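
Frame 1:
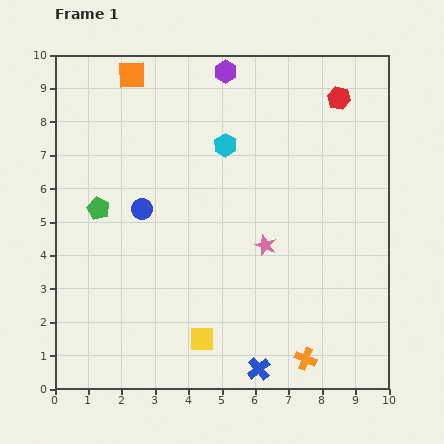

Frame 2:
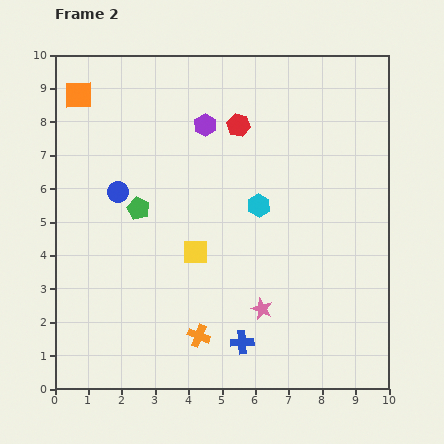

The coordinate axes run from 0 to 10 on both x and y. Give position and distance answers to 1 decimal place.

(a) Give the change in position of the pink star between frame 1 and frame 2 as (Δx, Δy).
(-0.1, -1.9)

The pink star was at (6.3, 4.3) in frame 1 and (6.2, 2.4) in frame 2.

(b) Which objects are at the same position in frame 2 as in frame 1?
none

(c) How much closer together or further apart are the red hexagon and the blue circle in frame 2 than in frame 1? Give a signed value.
-2.7

Distance in frame 1: 6.8. Distance in frame 2: 4.1.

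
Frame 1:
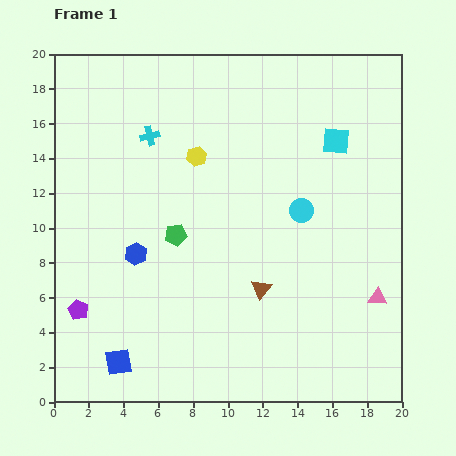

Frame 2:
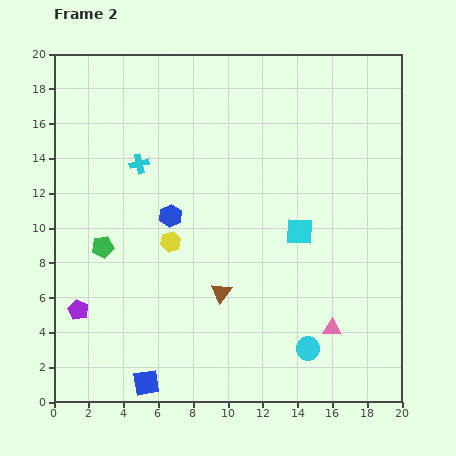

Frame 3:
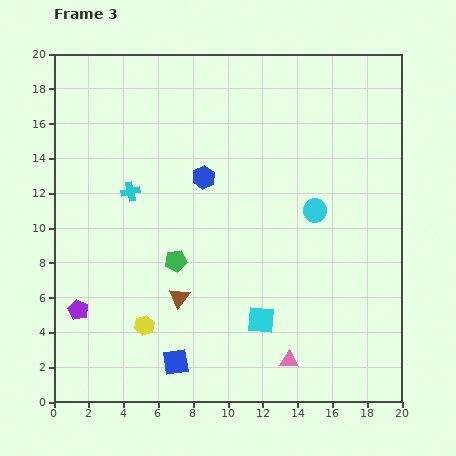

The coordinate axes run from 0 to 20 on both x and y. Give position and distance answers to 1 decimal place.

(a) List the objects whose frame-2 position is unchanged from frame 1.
the purple pentagon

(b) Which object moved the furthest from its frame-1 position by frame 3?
the cyan square

(moved 11.2; next 10.2)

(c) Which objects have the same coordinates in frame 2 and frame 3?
the purple pentagon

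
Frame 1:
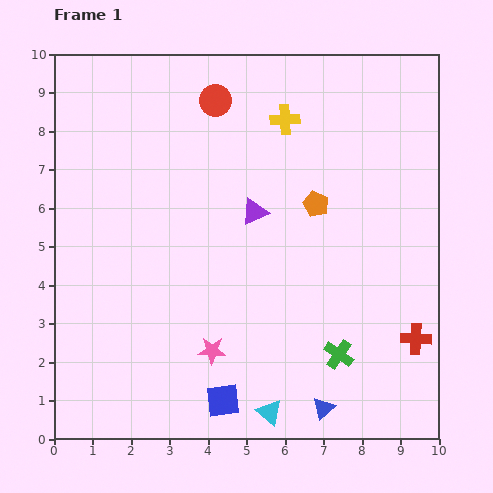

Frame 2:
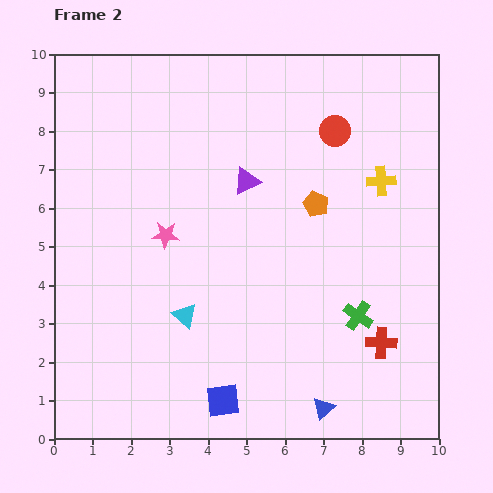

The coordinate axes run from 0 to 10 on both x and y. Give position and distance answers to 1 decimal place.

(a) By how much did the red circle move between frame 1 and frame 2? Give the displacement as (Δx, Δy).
(3.1, -0.8)

The red circle was at (4.2, 8.8) in frame 1 and (7.3, 8.0) in frame 2.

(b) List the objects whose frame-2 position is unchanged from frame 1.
the blue square, the blue triangle, the orange pentagon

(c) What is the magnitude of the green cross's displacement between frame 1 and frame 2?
1.1

The green cross moved from (7.4, 2.2) to (7.9, 3.2), a distance of √(0.5² + 1.0²) ≈ 1.1.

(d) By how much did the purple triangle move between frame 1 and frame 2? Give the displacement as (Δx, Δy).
(-0.2, 0.8)

The purple triangle was at (5.2, 5.9) in frame 1 and (5.0, 6.7) in frame 2.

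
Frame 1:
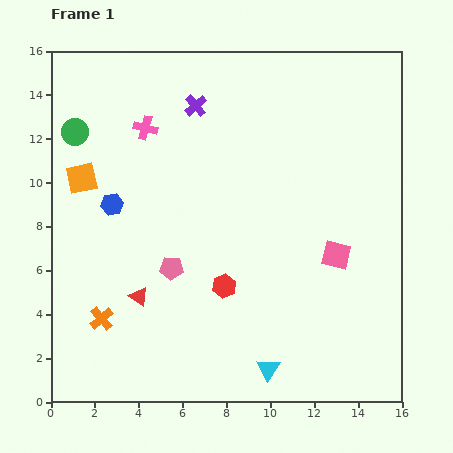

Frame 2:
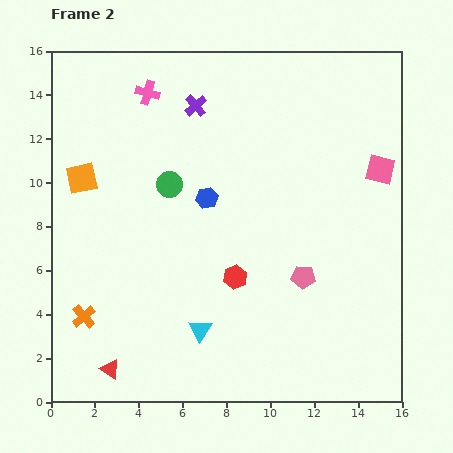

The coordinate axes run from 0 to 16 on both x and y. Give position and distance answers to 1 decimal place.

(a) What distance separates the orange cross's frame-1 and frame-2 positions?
0.8

The orange cross moved from (2.3, 3.8) to (1.5, 3.9), a distance of √(0.8² + 0.1²) ≈ 0.8.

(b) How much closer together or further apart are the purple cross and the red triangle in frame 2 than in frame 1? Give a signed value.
+3.5

Distance in frame 1: 9.1. Distance in frame 2: 12.6.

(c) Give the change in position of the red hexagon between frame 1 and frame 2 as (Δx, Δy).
(0.5, 0.4)

The red hexagon was at (7.9, 5.3) in frame 1 and (8.4, 5.7) in frame 2.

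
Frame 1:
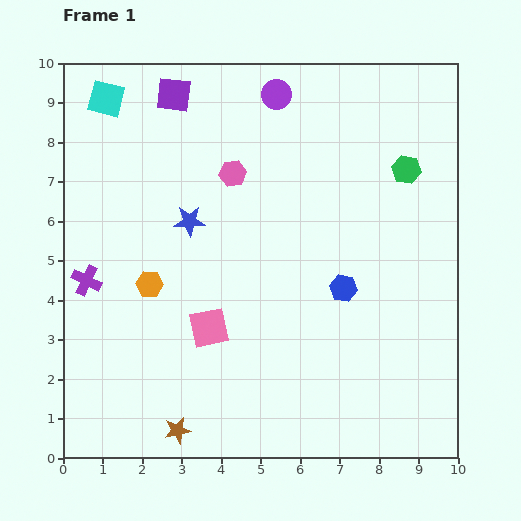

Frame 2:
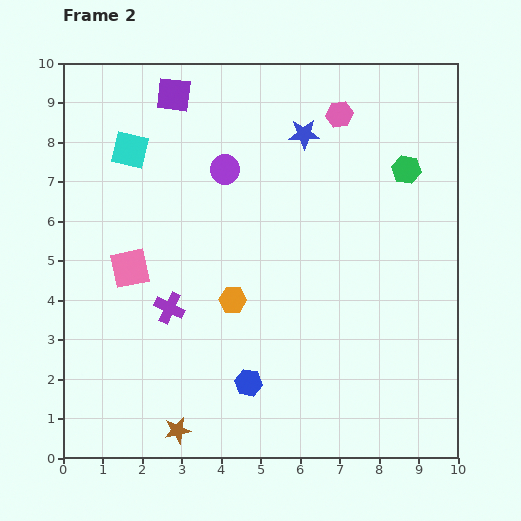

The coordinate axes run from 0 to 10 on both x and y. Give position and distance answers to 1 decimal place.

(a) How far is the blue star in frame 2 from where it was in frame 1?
3.6

The blue star moved from (3.2, 6.0) to (6.1, 8.2), a distance of √(2.9² + 2.2²) ≈ 3.6.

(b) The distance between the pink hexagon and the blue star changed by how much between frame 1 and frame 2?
-0.6

Distance in frame 1: 1.6. Distance in frame 2: 1.0.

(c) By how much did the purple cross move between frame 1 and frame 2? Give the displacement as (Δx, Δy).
(2.1, -0.7)

The purple cross was at (0.6, 4.5) in frame 1 and (2.7, 3.8) in frame 2.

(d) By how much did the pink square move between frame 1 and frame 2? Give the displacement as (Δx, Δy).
(-2.0, 1.5)

The pink square was at (3.7, 3.3) in frame 1 and (1.7, 4.8) in frame 2.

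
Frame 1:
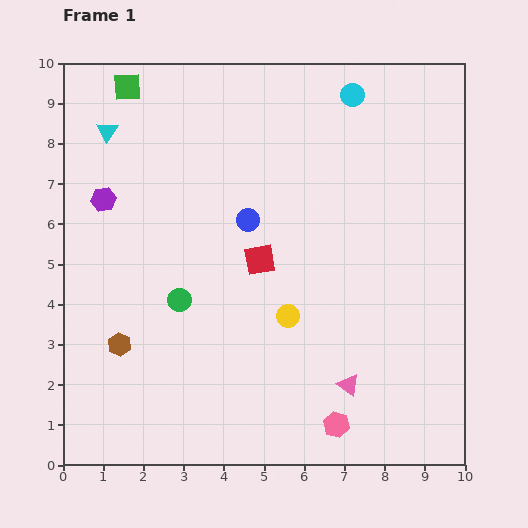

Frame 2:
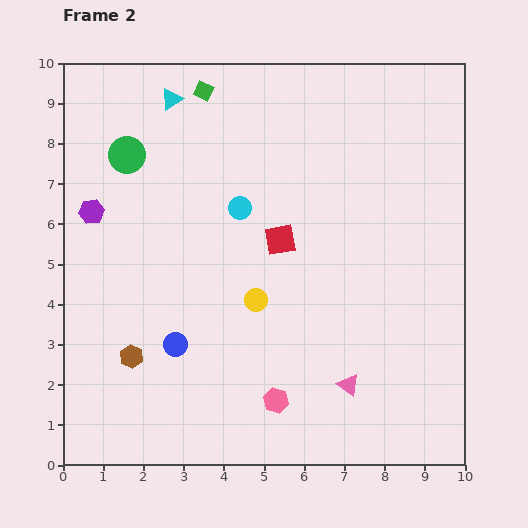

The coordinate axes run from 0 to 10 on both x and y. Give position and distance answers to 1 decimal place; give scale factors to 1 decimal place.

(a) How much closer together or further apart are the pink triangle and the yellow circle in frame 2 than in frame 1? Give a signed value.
+0.8

Distance in frame 1: 2.3. Distance in frame 2: 3.1.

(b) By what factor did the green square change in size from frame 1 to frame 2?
0.7×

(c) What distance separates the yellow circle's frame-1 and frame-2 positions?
0.9

The yellow circle moved from (5.6, 3.7) to (4.8, 4.1), a distance of √(0.8² + 0.4²) ≈ 0.9.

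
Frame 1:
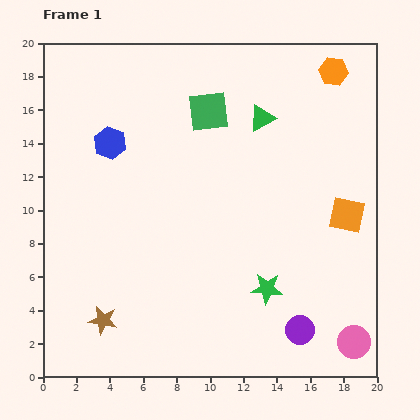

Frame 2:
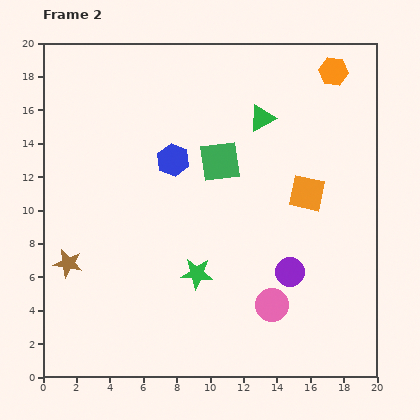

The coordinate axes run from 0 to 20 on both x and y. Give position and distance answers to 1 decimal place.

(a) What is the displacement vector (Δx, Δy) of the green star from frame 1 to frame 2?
(-4.2, 0.9)

The green star was at (13.4, 5.3) in frame 1 and (9.2, 6.2) in frame 2.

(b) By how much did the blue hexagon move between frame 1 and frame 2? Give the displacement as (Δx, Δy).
(3.8, -1.0)

The blue hexagon was at (4.0, 14.0) in frame 1 and (7.8, 13.0) in frame 2.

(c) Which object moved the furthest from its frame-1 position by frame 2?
the pink circle

(moved 5.4; next 4.3)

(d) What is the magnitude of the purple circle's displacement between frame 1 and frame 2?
3.6

The purple circle moved from (15.4, 2.8) to (14.8, 6.3), a distance of √(0.6² + 3.5²) ≈ 3.6.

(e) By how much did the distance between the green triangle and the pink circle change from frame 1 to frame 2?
-3.3

Distance in frame 1: 14.5. Distance in frame 2: 11.2.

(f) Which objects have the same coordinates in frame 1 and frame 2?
the green triangle, the orange hexagon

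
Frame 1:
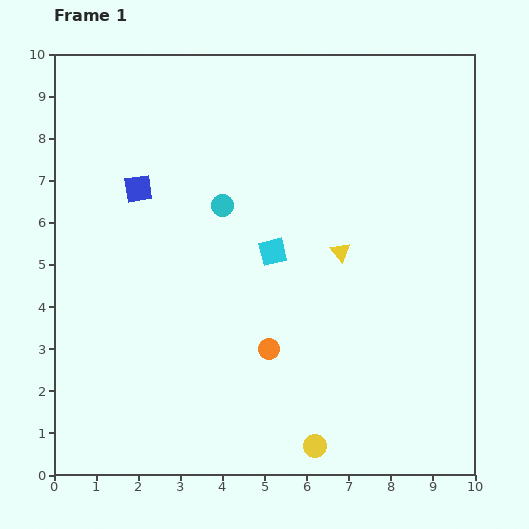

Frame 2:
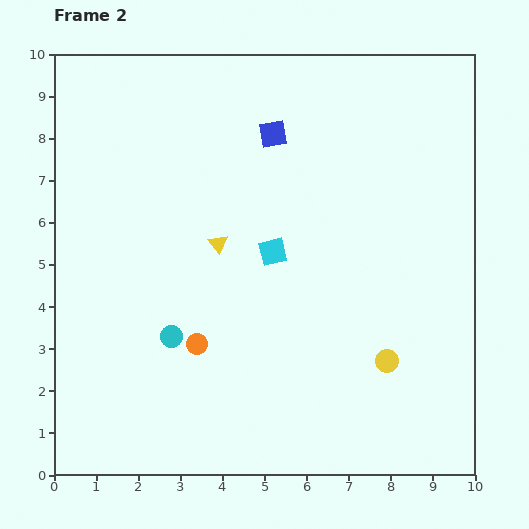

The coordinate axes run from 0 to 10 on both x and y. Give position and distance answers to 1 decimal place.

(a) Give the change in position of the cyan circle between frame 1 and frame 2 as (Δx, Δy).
(-1.2, -3.1)

The cyan circle was at (4.0, 6.4) in frame 1 and (2.8, 3.3) in frame 2.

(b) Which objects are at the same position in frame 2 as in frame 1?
the cyan square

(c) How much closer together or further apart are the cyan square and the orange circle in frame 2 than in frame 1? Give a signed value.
+0.5

Distance in frame 1: 2.3. Distance in frame 2: 2.8.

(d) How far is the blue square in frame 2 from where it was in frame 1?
3.5

The blue square moved from (2.0, 6.8) to (5.2, 8.1), a distance of √(3.2² + 1.3²) ≈ 3.5.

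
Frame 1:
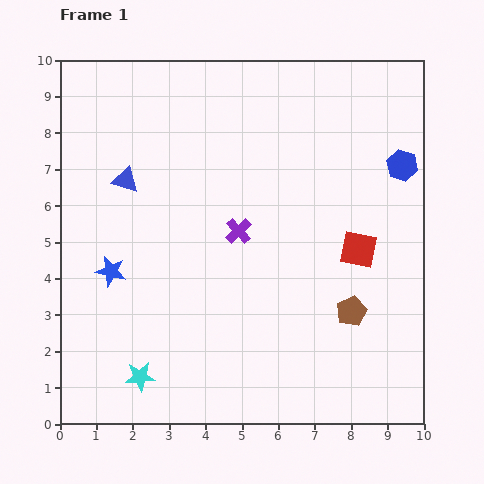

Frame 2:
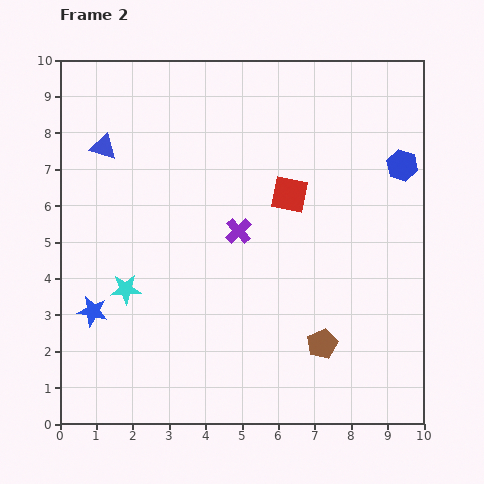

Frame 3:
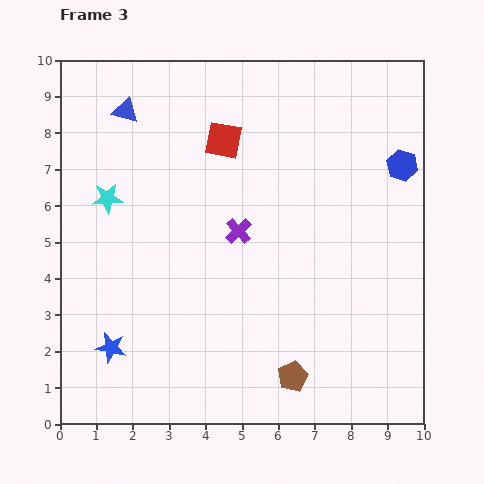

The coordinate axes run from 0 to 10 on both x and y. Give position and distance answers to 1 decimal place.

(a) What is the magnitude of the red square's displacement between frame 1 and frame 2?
2.4

The red square moved from (8.2, 4.8) to (6.3, 6.3), a distance of √(1.9² + 1.5²) ≈ 2.4.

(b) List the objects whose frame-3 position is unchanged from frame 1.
the purple cross, the blue hexagon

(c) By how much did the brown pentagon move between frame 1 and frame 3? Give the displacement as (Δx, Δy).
(-1.6, -1.8)

The brown pentagon was at (8.0, 3.1) in frame 1 and (6.4, 1.3) in frame 3.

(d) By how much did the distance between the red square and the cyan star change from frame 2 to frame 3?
-1.6

Distance in frame 2: 5.2. Distance in frame 3: 3.6.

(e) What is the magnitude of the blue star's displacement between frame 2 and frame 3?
1.1

The blue star moved from (0.9, 3.1) to (1.4, 2.1), a distance of √(0.5² + 1.0²) ≈ 1.1.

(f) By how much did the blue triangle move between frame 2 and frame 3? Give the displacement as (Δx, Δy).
(0.6, 1.0)

The blue triangle was at (1.2, 7.6) in frame 2 and (1.8, 8.6) in frame 3.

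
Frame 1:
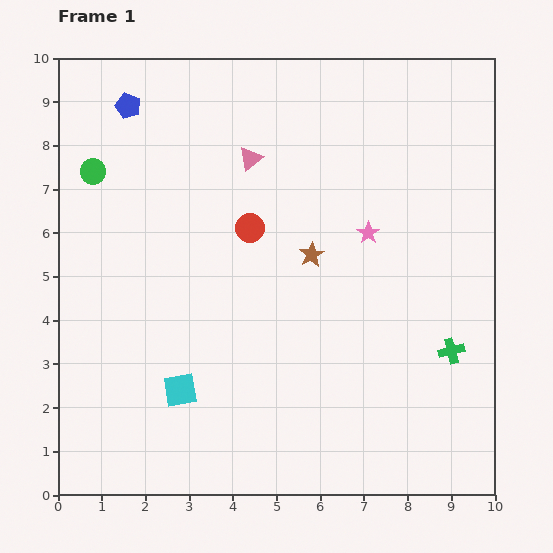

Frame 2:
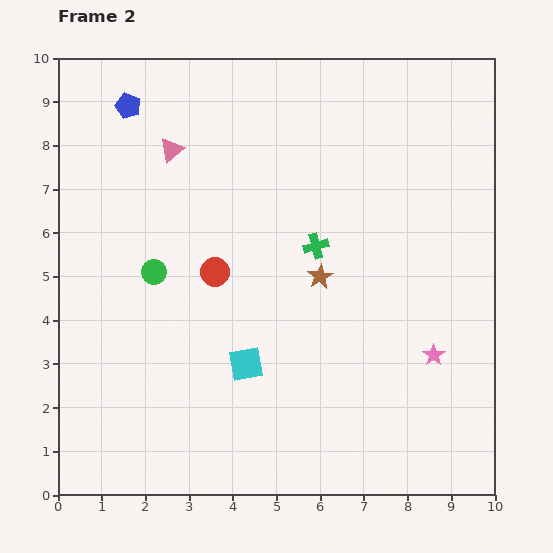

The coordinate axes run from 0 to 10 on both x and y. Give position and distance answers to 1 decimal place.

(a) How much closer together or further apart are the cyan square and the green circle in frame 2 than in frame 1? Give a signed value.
-2.4

Distance in frame 1: 5.4. Distance in frame 2: 3.0.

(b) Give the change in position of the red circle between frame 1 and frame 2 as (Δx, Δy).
(-0.8, -1.0)

The red circle was at (4.4, 6.1) in frame 1 and (3.6, 5.1) in frame 2.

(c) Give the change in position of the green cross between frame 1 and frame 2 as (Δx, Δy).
(-3.1, 2.4)

The green cross was at (9.0, 3.3) in frame 1 and (5.9, 5.7) in frame 2.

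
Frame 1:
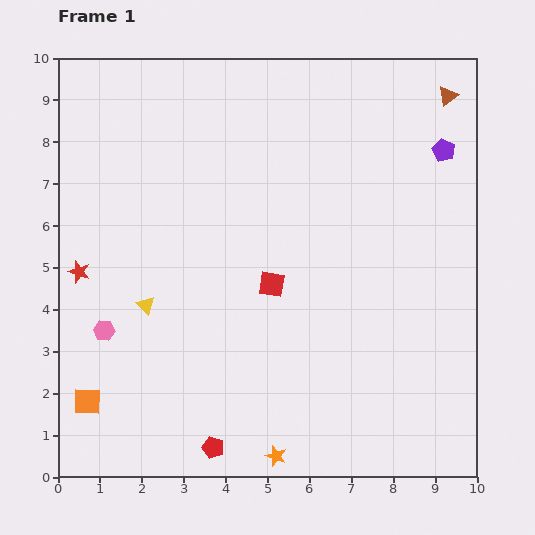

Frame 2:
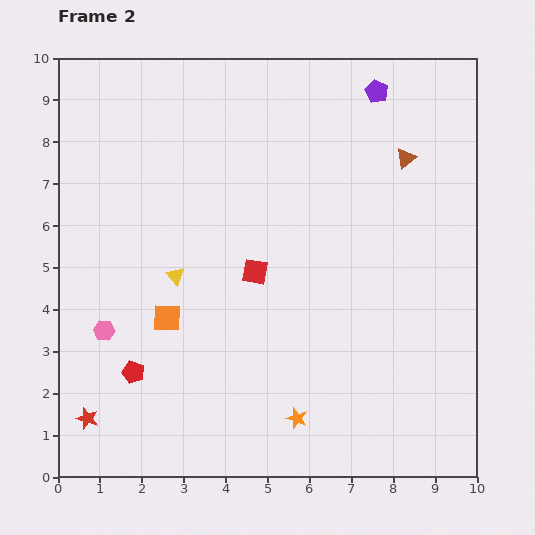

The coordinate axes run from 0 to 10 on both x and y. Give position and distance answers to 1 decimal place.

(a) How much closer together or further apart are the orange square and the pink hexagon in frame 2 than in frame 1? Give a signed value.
-0.2

Distance in frame 1: 1.7. Distance in frame 2: 1.5.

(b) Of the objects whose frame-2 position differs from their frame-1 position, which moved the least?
the red square

(moved 0.5)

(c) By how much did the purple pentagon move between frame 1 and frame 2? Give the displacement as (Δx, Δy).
(-1.6, 1.4)

The purple pentagon was at (9.2, 7.8) in frame 1 and (7.6, 9.2) in frame 2.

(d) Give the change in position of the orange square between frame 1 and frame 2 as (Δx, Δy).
(1.9, 2.0)

The orange square was at (0.7, 1.8) in frame 1 and (2.6, 3.8) in frame 2.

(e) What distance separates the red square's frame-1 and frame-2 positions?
0.5

The red square moved from (5.1, 4.6) to (4.7, 4.9), a distance of √(0.4² + 0.3²) ≈ 0.5.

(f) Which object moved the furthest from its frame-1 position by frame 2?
the red star

(moved 3.5; next 2.8)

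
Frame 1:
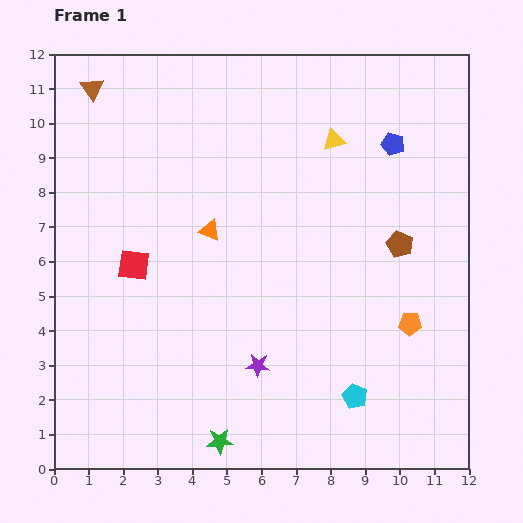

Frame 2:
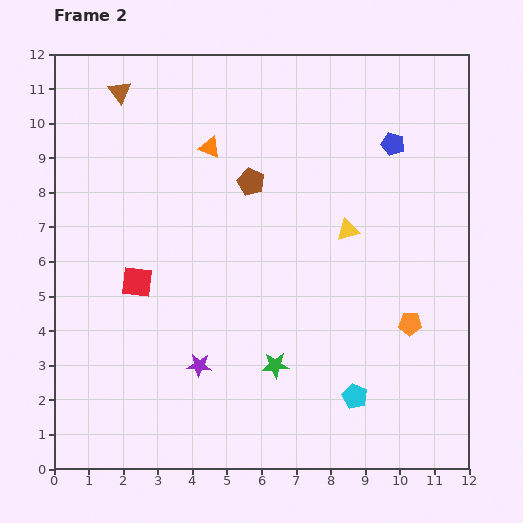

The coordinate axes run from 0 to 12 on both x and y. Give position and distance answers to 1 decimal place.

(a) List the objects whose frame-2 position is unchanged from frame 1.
the cyan pentagon, the blue pentagon, the orange pentagon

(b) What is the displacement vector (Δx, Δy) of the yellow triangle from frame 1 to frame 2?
(0.4, -2.6)

The yellow triangle was at (8.1, 9.5) in frame 1 and (8.5, 6.9) in frame 2.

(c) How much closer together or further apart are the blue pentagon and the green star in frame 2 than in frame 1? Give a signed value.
-2.7

Distance in frame 1: 9.9. Distance in frame 2: 7.2.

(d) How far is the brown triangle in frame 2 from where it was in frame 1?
0.8

The brown triangle moved from (1.1, 11.0) to (1.9, 10.9), a distance of √(0.8² + 0.1²) ≈ 0.8.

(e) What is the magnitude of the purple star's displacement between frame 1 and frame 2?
1.7

The purple star moved from (5.9, 3.0) to (4.2, 3.0), a distance of √(1.7² + 0.0²) ≈ 1.7.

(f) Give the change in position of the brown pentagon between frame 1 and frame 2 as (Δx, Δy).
(-4.3, 1.8)

The brown pentagon was at (10.0, 6.5) in frame 1 and (5.7, 8.3) in frame 2.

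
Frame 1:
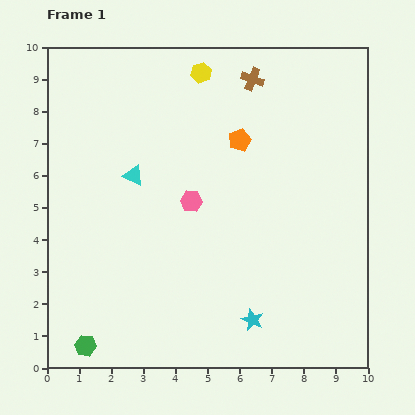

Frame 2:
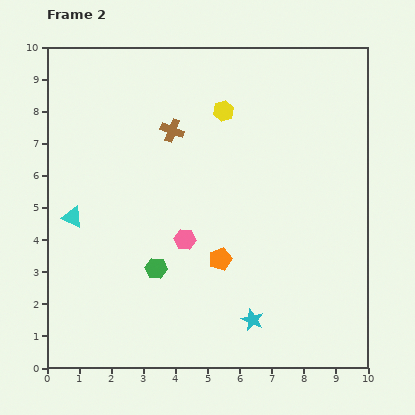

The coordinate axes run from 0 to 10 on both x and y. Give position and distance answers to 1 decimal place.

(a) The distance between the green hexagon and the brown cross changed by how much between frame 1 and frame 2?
-5.5

Distance in frame 1: 9.8. Distance in frame 2: 4.3.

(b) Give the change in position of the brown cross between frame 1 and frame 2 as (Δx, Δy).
(-2.5, -1.6)

The brown cross was at (6.4, 9.0) in frame 1 and (3.9, 7.4) in frame 2.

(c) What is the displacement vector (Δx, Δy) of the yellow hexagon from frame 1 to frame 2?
(0.7, -1.2)

The yellow hexagon was at (4.8, 9.2) in frame 1 and (5.5, 8.0) in frame 2.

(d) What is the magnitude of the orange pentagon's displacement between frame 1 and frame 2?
3.7

The orange pentagon moved from (6.0, 7.1) to (5.4, 3.4), a distance of √(0.6² + 3.7²) ≈ 3.7.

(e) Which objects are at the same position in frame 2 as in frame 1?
the cyan star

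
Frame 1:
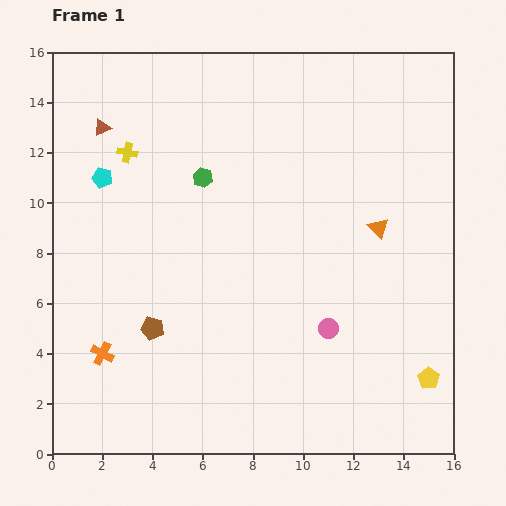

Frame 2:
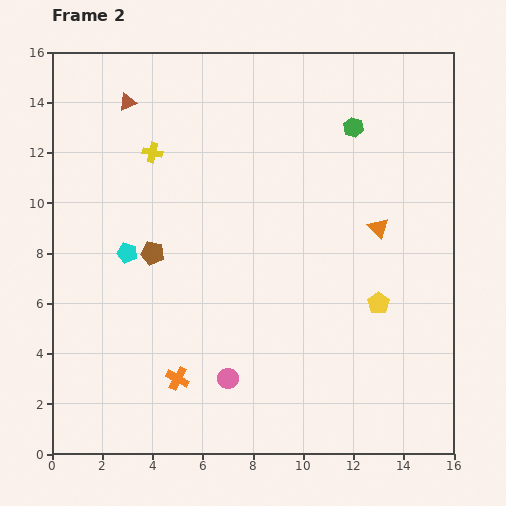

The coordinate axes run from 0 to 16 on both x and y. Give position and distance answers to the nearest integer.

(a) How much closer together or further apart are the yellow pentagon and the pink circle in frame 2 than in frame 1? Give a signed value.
+3

Distance in frame 1: 4. Distance in frame 2: 7.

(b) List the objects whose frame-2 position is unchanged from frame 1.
the orange triangle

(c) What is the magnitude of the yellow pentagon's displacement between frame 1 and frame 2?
4

The yellow pentagon moved from (15, 3) to (13, 6), a distance of √(2² + 3²) ≈ 4.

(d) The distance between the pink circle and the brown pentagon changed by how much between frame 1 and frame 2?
-1

Distance in frame 1: 7. Distance in frame 2: 6.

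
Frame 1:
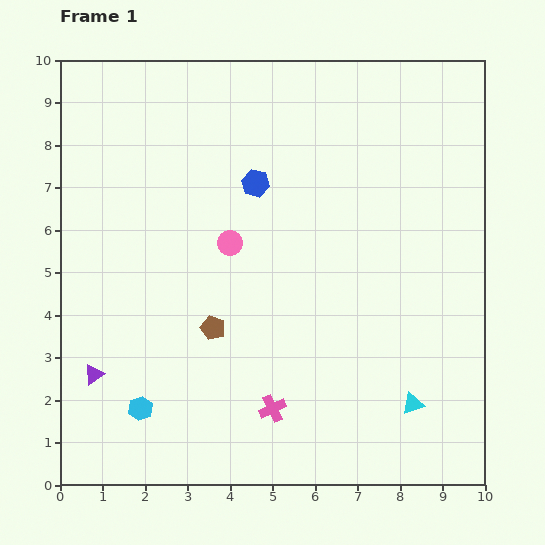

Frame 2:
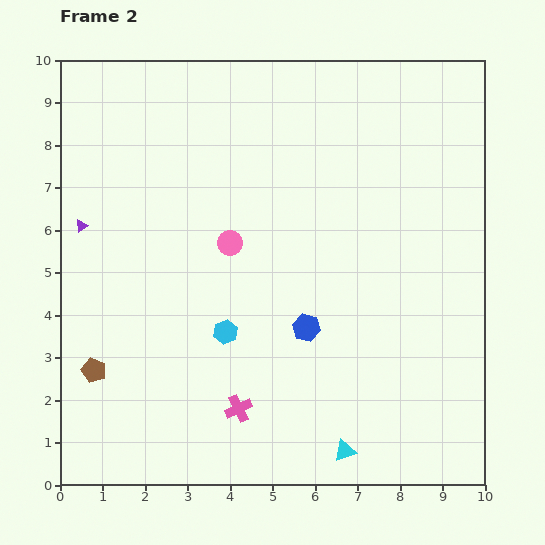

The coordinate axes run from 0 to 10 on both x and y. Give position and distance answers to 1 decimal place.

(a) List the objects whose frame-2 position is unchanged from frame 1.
the pink circle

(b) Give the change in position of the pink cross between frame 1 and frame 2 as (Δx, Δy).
(-0.8, 0.0)

The pink cross was at (5.0, 1.8) in frame 1 and (4.2, 1.8) in frame 2.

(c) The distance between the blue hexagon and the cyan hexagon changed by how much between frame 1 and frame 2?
-4.0

Distance in frame 1: 5.9. Distance in frame 2: 1.9.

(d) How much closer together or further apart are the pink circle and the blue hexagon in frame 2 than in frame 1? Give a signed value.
+1.2

Distance in frame 1: 1.5. Distance in frame 2: 2.7.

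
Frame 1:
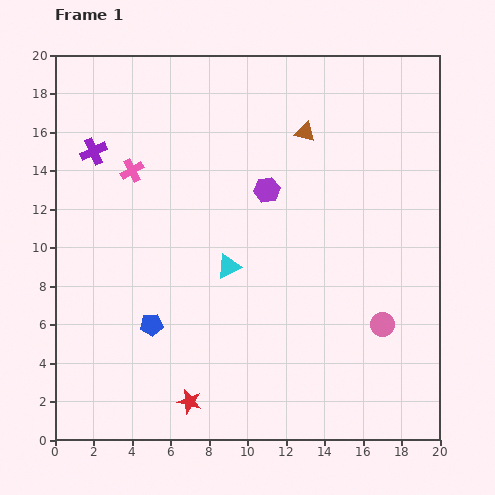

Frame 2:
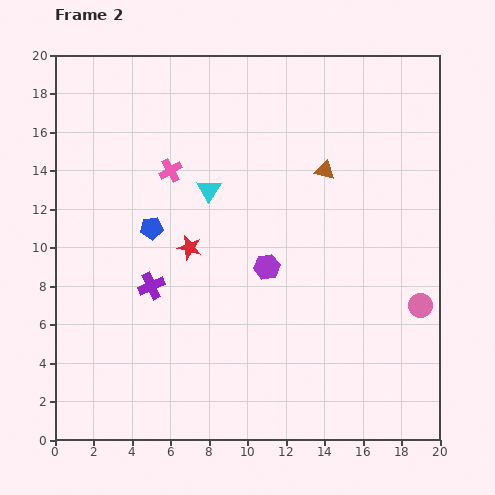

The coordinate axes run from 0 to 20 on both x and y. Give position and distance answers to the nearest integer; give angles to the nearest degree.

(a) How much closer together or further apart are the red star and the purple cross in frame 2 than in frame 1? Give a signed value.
-11

Distance in frame 1: 14. Distance in frame 2: 3.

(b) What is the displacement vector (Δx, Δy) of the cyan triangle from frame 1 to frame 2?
(-1, 4)

The cyan triangle was at (9, 9) in frame 1 and (8, 13) in frame 2.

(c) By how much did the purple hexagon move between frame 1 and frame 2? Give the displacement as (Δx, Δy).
(0, -4)

The purple hexagon was at (11, 13) in frame 1 and (11, 9) in frame 2.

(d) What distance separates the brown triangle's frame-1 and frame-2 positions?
2

The brown triangle moved from (13, 16) to (14, 14), a distance of √(1² + 2²) ≈ 2.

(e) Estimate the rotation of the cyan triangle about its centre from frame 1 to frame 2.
32° counter-clockwise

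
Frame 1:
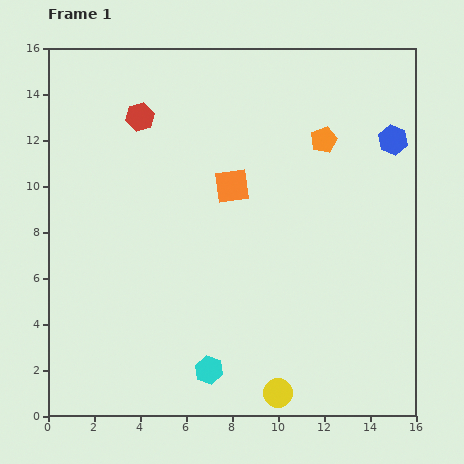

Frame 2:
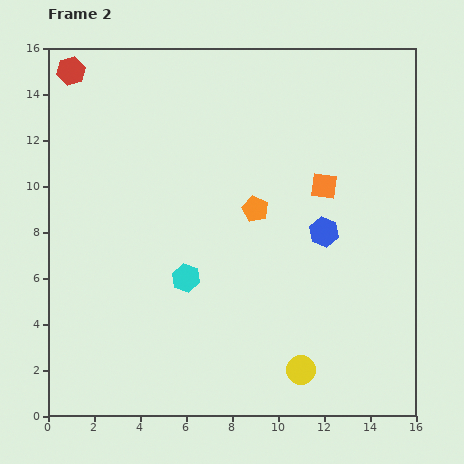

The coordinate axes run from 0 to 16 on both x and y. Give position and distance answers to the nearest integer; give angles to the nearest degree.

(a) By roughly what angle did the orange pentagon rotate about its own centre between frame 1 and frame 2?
23° counter-clockwise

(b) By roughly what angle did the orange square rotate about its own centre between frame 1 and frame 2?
17° clockwise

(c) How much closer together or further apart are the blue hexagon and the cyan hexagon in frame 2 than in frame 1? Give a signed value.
-7

Distance in frame 1: 13. Distance in frame 2: 6.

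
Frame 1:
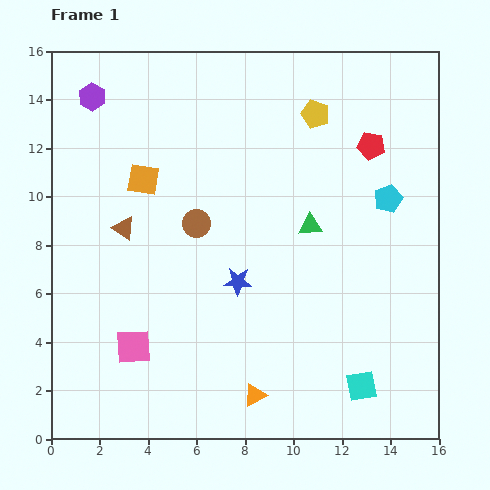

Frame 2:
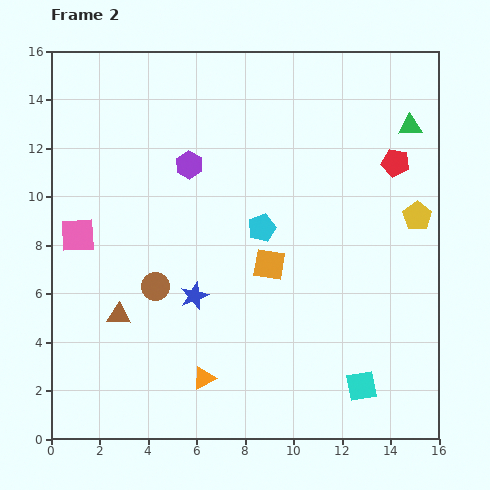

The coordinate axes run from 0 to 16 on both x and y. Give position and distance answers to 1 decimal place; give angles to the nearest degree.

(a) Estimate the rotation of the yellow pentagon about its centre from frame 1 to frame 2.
17° clockwise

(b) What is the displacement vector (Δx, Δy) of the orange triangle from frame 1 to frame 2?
(-2.1, 0.7)

The orange triangle was at (8.4, 1.8) in frame 1 and (6.3, 2.5) in frame 2.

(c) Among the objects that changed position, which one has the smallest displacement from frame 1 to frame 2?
the red pentagon

(moved 1.2)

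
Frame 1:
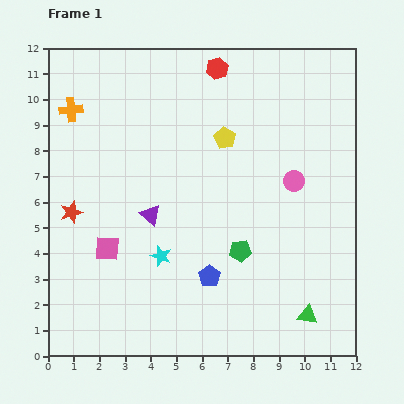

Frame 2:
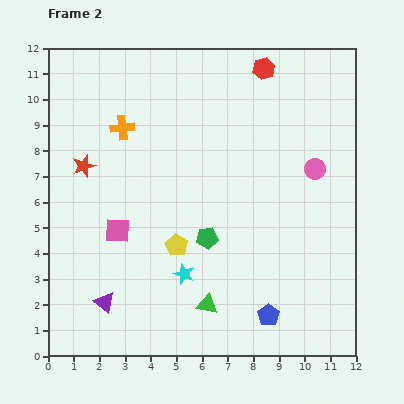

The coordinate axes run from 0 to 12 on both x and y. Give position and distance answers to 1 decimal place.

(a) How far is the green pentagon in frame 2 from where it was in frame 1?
1.4

The green pentagon moved from (7.5, 4.1) to (6.2, 4.6), a distance of √(1.3² + 0.5²) ≈ 1.4.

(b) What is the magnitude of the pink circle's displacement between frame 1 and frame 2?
0.9

The pink circle moved from (9.6, 6.8) to (10.4, 7.3), a distance of √(0.8² + 0.5²) ≈ 0.9.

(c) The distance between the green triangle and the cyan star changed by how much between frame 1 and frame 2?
-4.6

Distance in frame 1: 6.1. Distance in frame 2: 1.5.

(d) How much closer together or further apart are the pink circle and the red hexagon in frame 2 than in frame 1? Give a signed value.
-0.9

Distance in frame 1: 5.3. Distance in frame 2: 4.4.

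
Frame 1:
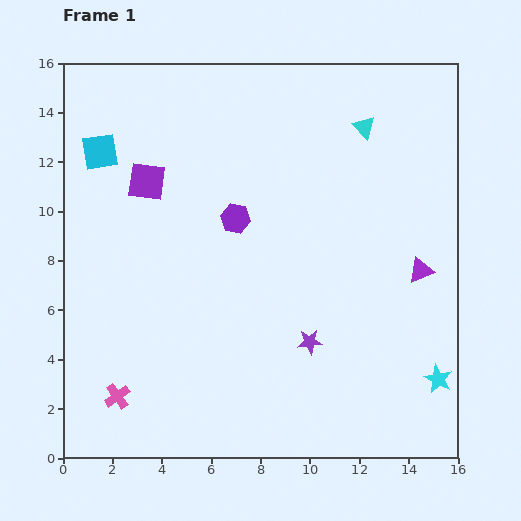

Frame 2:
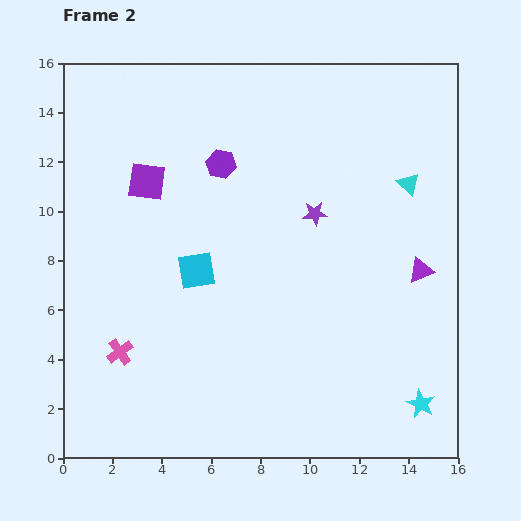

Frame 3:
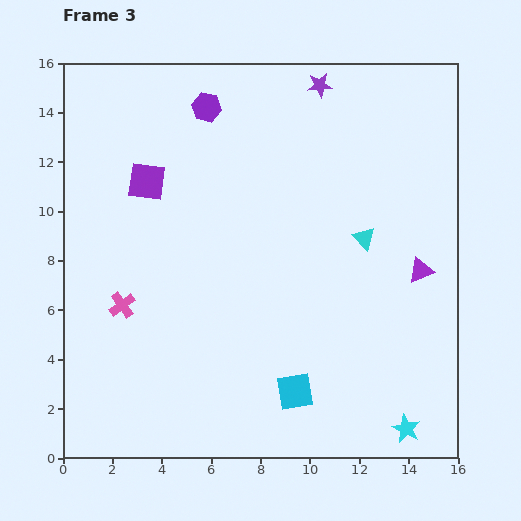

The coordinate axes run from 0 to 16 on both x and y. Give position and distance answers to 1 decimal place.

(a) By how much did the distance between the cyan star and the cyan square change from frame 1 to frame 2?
-5.9

Distance in frame 1: 16.5. Distance in frame 2: 10.6.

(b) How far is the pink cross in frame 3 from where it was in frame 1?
3.7

The pink cross moved from (2.2, 2.5) to (2.4, 6.2), a distance of √(0.2² + 3.7²) ≈ 3.7.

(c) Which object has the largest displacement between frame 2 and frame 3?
the cyan square

(moved 6.3; next 5.2)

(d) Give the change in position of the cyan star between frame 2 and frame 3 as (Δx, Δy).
(-0.6, -1.0)

The cyan star was at (14.5, 2.2) in frame 2 and (13.9, 1.2) in frame 3.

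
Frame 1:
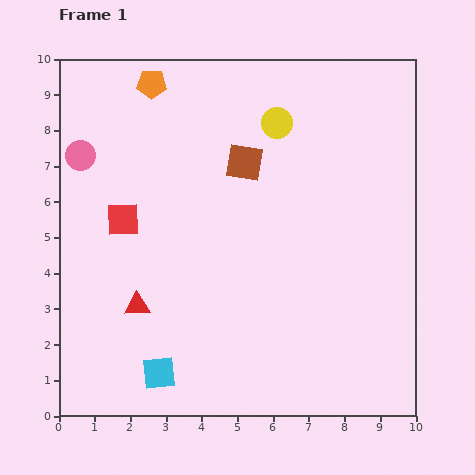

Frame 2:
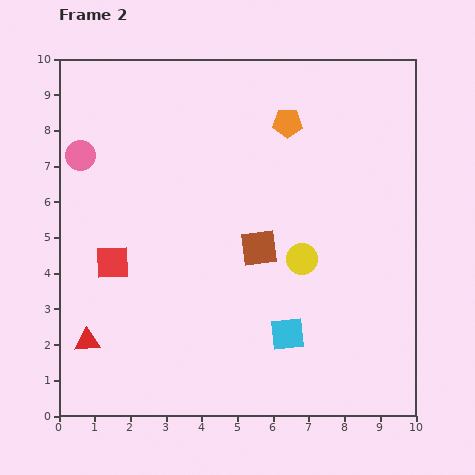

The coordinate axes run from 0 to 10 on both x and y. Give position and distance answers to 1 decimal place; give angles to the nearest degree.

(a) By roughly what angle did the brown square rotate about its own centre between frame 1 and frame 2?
17° counter-clockwise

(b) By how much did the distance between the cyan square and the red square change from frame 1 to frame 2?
+0.9

Distance in frame 1: 4.4. Distance in frame 2: 5.3.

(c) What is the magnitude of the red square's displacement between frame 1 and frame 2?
1.2

The red square moved from (1.8, 5.5) to (1.5, 4.3), a distance of √(0.3² + 1.2²) ≈ 1.2.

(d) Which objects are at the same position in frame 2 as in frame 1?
the pink circle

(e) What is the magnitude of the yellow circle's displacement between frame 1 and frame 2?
3.9

The yellow circle moved from (6.1, 8.2) to (6.8, 4.4), a distance of √(0.7² + 3.8²) ≈ 3.9.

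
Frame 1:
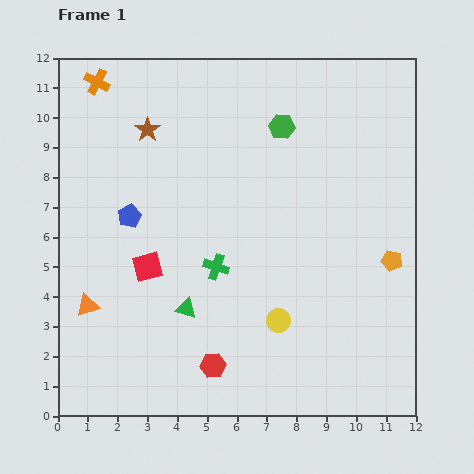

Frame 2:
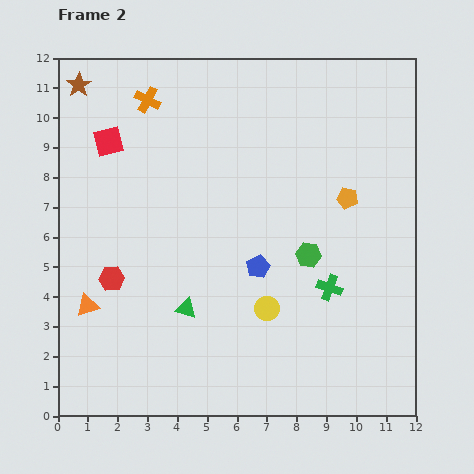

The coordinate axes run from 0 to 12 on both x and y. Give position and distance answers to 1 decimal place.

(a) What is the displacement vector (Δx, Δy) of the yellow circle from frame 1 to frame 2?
(-0.4, 0.4)

The yellow circle was at (7.4, 3.2) in frame 1 and (7.0, 3.6) in frame 2.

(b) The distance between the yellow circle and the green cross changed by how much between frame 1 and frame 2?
-0.6

Distance in frame 1: 2.8. Distance in frame 2: 2.2.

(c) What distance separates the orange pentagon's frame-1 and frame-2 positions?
2.6

The orange pentagon moved from (11.2, 5.2) to (9.7, 7.3), a distance of √(1.5² + 2.1²) ≈ 2.6.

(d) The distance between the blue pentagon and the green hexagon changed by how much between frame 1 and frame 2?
-4.2

Distance in frame 1: 5.9. Distance in frame 2: 1.7.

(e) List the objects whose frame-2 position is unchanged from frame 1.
the green triangle, the orange triangle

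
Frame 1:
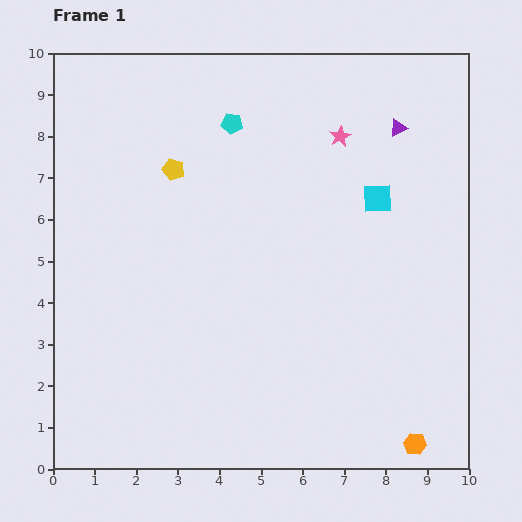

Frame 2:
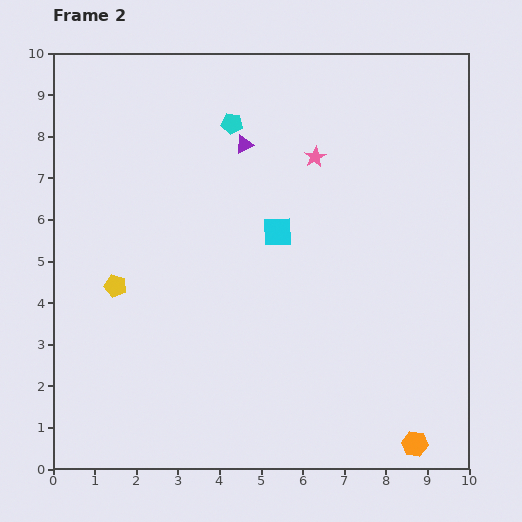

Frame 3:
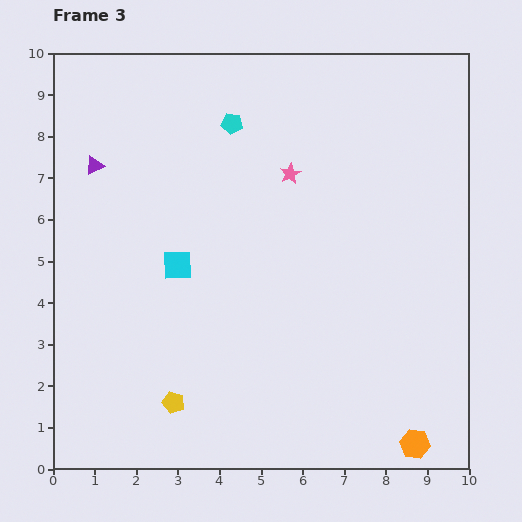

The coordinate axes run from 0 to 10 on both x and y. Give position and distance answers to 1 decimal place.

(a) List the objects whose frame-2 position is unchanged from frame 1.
the cyan pentagon, the orange hexagon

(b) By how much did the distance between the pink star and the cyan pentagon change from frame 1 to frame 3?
-0.8

Distance in frame 1: 2.6. Distance in frame 3: 1.8.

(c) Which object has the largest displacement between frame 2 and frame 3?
the purple triangle

(moved 3.6; next 3.1)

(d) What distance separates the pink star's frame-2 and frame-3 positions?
0.7

The pink star moved from (6.3, 7.5) to (5.7, 7.1), a distance of √(0.6² + 0.4²) ≈ 0.7.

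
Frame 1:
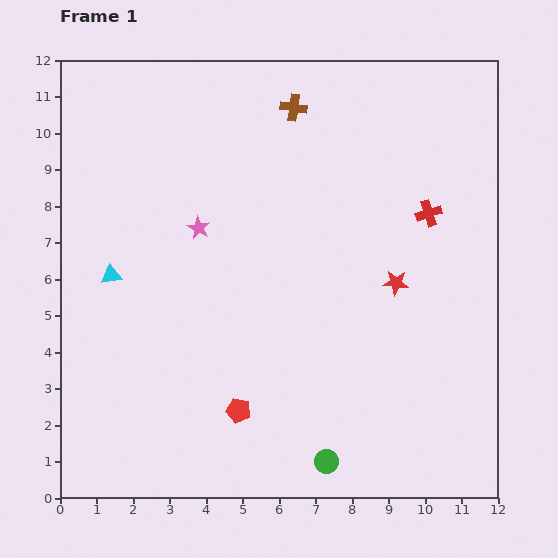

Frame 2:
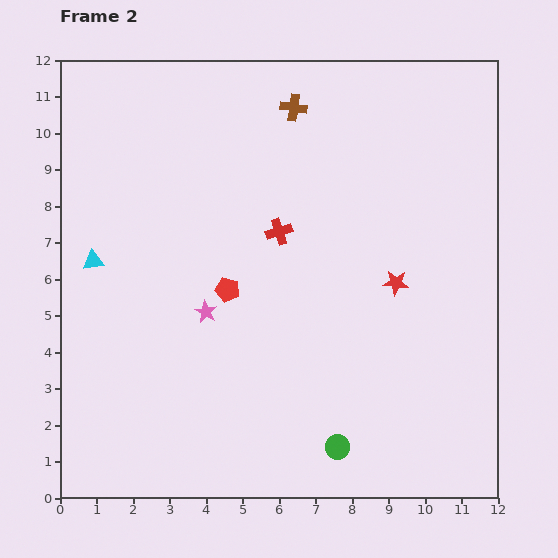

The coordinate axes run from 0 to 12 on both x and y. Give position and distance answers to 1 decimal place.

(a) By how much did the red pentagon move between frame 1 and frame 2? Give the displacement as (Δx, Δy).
(-0.3, 3.3)

The red pentagon was at (4.9, 2.4) in frame 1 and (4.6, 5.7) in frame 2.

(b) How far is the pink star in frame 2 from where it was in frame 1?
2.3

The pink star moved from (3.8, 7.4) to (4.0, 5.1), a distance of √(0.2² + 2.3²) ≈ 2.3.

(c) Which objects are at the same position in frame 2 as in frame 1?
the red star, the brown cross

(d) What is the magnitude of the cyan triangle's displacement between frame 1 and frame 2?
0.6

The cyan triangle moved from (1.4, 6.1) to (0.9, 6.5), a distance of √(0.5² + 0.4²) ≈ 0.6.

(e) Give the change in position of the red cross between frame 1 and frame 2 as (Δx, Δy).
(-4.1, -0.5)

The red cross was at (10.1, 7.8) in frame 1 and (6.0, 7.3) in frame 2.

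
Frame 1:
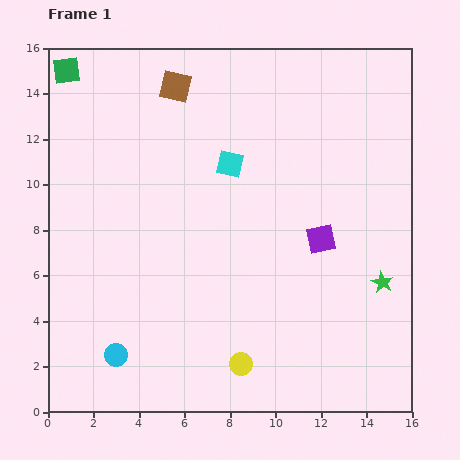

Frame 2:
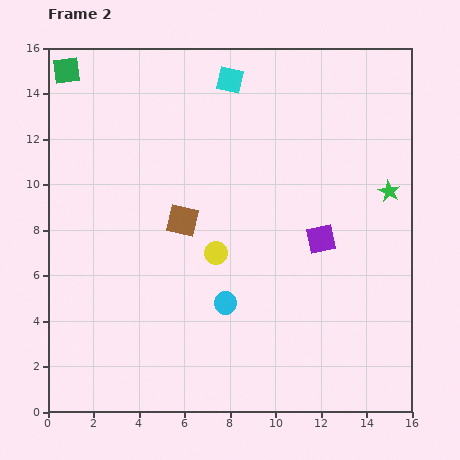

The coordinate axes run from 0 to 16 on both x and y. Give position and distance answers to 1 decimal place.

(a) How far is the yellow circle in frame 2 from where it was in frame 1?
5.0

The yellow circle moved from (8.5, 2.1) to (7.4, 7.0), a distance of √(1.1² + 4.9²) ≈ 5.0.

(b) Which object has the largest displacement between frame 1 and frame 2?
the brown square

(moved 5.9; next 5.3)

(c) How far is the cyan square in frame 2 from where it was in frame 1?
3.7

The cyan square moved from (8.0, 10.9) to (8.0, 14.6), a distance of √(0.0² + 3.7²) ≈ 3.7.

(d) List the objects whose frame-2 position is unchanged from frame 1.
the purple square, the green square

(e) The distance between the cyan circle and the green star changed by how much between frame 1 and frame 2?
-3.4

Distance in frame 1: 12.1. Distance in frame 2: 8.7.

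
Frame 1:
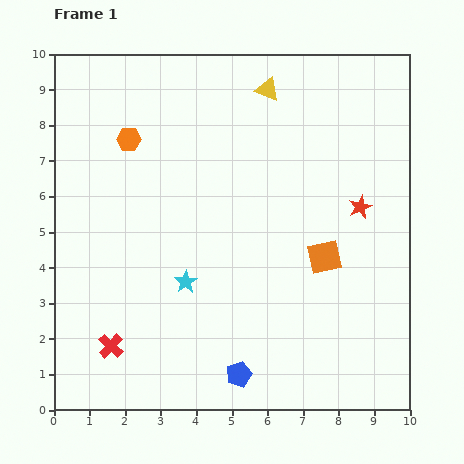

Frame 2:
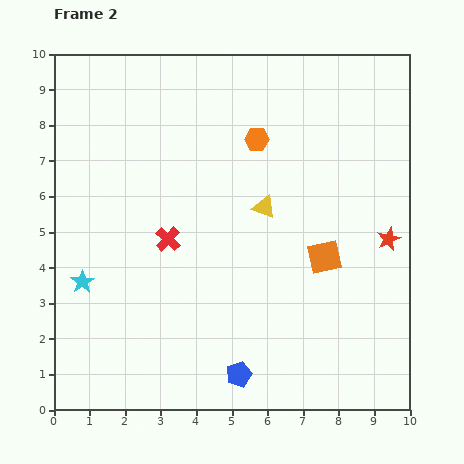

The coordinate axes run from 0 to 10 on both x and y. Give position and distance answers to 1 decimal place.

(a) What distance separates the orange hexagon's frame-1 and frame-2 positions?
3.6

The orange hexagon moved from (2.1, 7.6) to (5.7, 7.6), a distance of √(3.6² + 0.0²) ≈ 3.6.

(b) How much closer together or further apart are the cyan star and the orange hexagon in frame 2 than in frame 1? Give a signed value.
+2.0

Distance in frame 1: 4.3. Distance in frame 2: 6.3.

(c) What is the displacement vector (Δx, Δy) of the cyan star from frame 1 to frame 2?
(-2.9, 0.0)

The cyan star was at (3.7, 3.6) in frame 1 and (0.8, 3.6) in frame 2.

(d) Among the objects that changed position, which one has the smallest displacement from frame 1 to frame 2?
the red star

(moved 1.2)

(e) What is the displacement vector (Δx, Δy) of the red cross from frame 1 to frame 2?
(1.6, 3.0)

The red cross was at (1.6, 1.8) in frame 1 and (3.2, 4.8) in frame 2.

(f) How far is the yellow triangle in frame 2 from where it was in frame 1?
3.3

The yellow triangle moved from (6.0, 9.0) to (5.9, 5.7), a distance of √(0.1² + 3.3²) ≈ 3.3.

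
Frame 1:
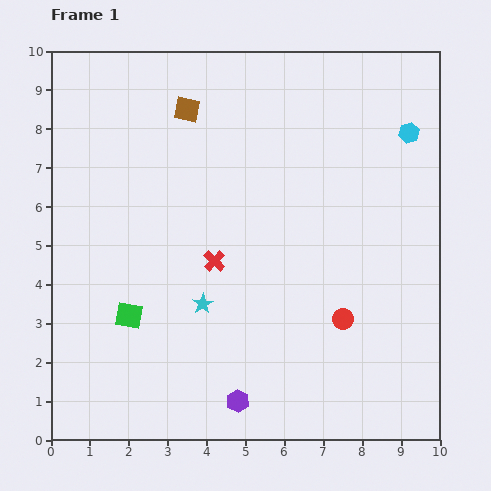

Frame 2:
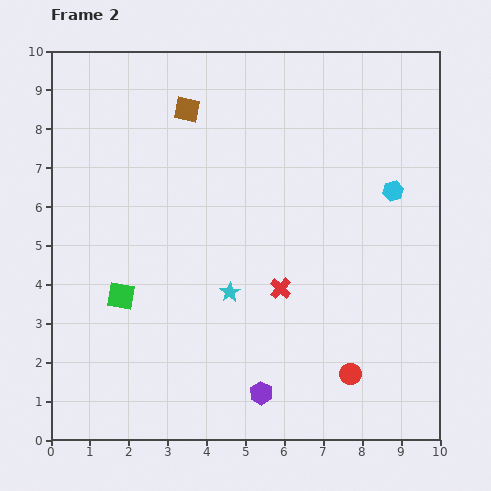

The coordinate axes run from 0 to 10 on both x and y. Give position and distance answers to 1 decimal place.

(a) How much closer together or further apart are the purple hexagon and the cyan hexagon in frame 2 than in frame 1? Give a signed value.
-2.0

Distance in frame 1: 8.2. Distance in frame 2: 6.2.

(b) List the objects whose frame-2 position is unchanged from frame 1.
the brown square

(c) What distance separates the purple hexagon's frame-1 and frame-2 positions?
0.6

The purple hexagon moved from (4.8, 1.0) to (5.4, 1.2), a distance of √(0.6² + 0.2²) ≈ 0.6.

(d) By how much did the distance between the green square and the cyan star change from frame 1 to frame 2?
+0.9

Distance in frame 1: 1.9. Distance in frame 2: 2.8.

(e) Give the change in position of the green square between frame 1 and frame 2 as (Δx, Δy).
(-0.2, 0.5)

The green square was at (2.0, 3.2) in frame 1 and (1.8, 3.7) in frame 2.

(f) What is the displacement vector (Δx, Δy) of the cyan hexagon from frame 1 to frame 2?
(-0.4, -1.5)

The cyan hexagon was at (9.2, 7.9) in frame 1 and (8.8, 6.4) in frame 2.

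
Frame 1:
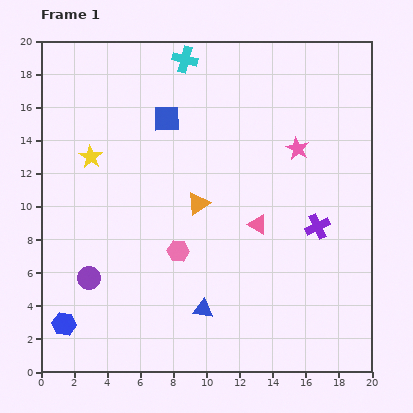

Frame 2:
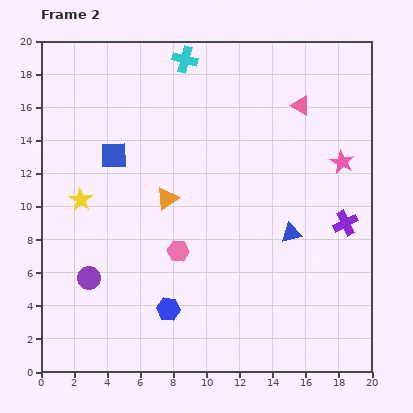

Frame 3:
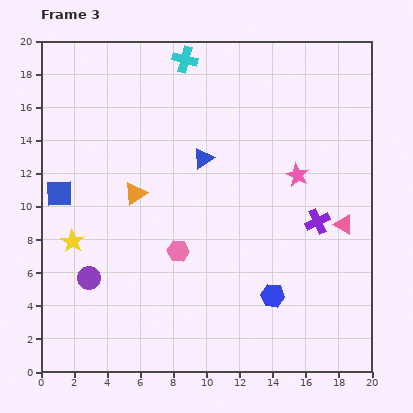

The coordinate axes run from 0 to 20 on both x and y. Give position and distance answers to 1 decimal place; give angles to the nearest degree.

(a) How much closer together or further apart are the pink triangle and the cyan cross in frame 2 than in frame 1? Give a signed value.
-3.4

Distance in frame 1: 10.9. Distance in frame 2: 7.5.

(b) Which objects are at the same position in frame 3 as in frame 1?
the cyan cross, the purple circle, the pink hexagon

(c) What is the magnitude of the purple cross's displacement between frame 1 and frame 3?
0.3

The purple cross moved from (16.7, 8.8) to (16.7, 9.1), a distance of √(0.0² + 0.3²) ≈ 0.3.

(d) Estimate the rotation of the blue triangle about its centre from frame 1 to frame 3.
41° counter-clockwise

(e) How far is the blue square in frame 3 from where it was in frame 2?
4.0

The blue square moved from (4.4, 13.1) to (1.1, 10.8), a distance of √(3.3² + 2.3²) ≈ 4.0.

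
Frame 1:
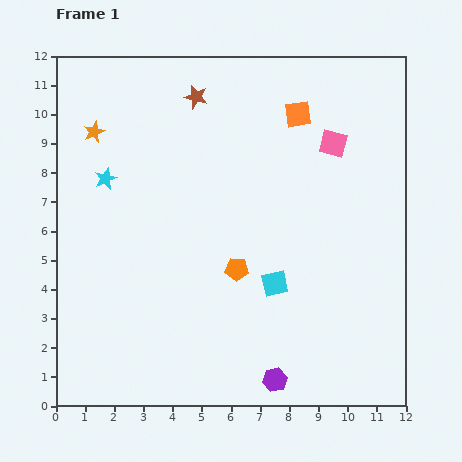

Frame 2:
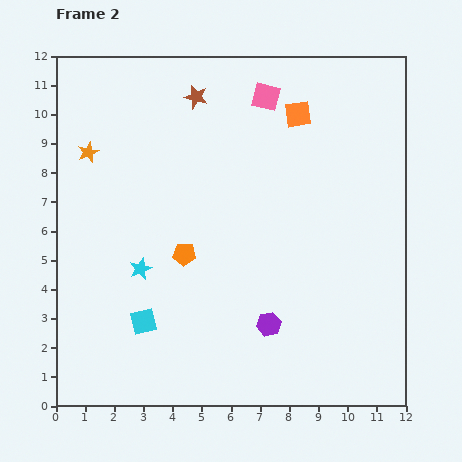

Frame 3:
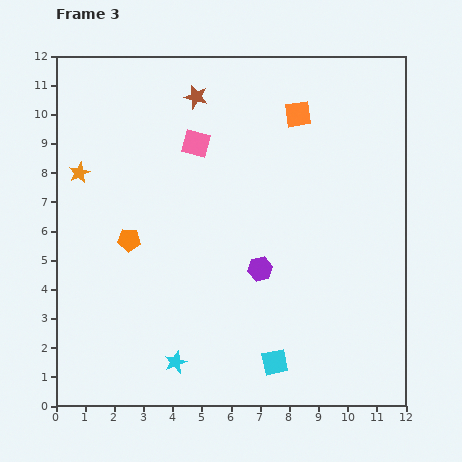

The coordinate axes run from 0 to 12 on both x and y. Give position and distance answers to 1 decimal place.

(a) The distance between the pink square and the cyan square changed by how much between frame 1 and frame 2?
+3.6

Distance in frame 1: 5.2. Distance in frame 2: 8.8.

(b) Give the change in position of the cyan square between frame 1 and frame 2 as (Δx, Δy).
(-4.5, -1.3)

The cyan square was at (7.5, 4.2) in frame 1 and (3.0, 2.9) in frame 2.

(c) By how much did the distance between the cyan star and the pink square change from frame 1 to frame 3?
-0.4

Distance in frame 1: 7.9. Distance in frame 3: 7.5.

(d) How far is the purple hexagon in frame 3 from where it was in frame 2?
1.9

The purple hexagon moved from (7.3, 2.8) to (7.0, 4.7), a distance of √(0.3² + 1.9²) ≈ 1.9.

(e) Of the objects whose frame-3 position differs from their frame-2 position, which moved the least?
the orange star

(moved 0.8)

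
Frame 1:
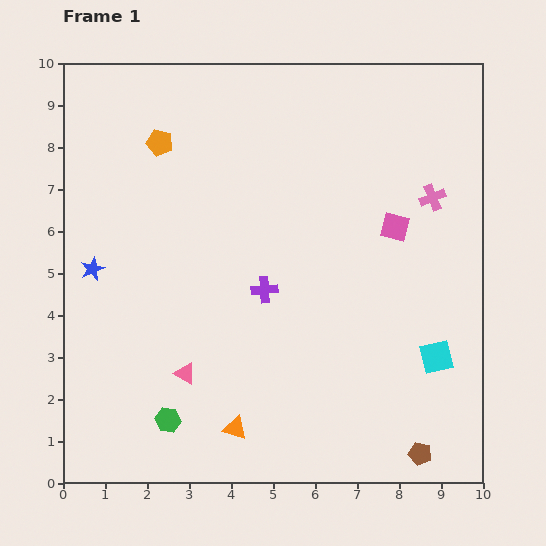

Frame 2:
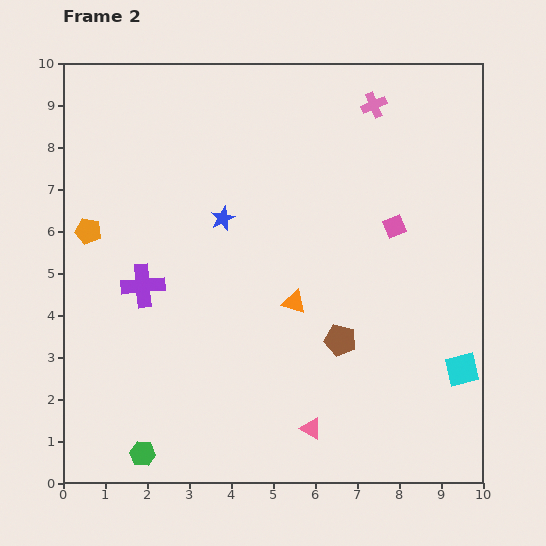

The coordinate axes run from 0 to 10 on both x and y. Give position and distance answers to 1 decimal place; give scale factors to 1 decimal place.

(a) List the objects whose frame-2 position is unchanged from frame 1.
the pink square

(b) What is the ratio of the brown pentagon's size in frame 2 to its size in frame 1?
1.4×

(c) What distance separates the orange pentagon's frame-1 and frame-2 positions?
2.7

The orange pentagon moved from (2.3, 8.1) to (0.6, 6.0), a distance of √(1.7² + 2.1²) ≈ 2.7.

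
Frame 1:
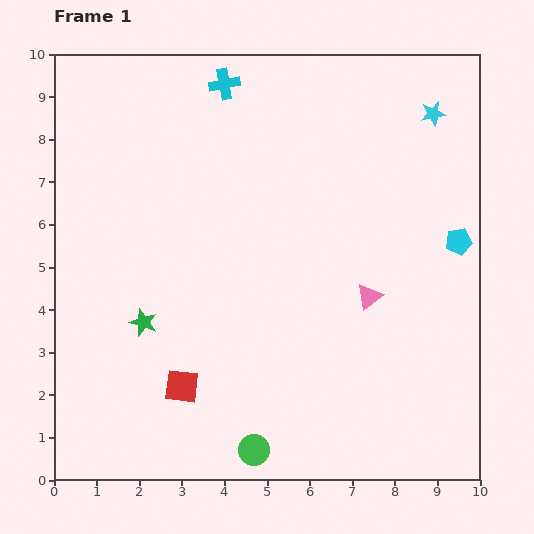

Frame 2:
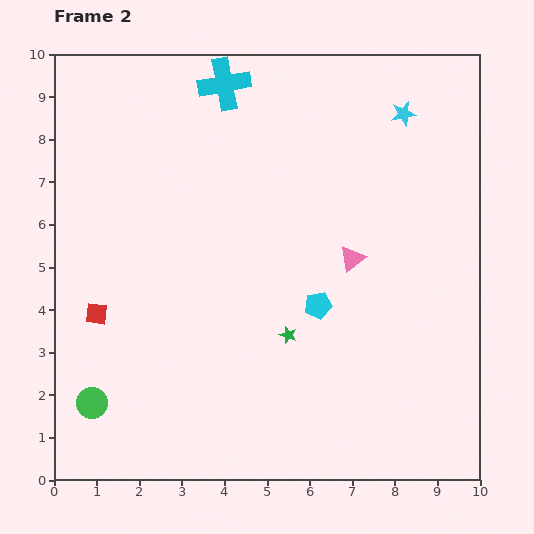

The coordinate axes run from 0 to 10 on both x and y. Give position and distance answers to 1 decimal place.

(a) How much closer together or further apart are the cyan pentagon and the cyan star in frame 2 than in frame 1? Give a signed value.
+1.8

Distance in frame 1: 3.1. Distance in frame 2: 4.9.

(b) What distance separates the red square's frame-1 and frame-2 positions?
2.6

The red square moved from (3.0, 2.2) to (1.0, 3.9), a distance of √(2.0² + 1.7²) ≈ 2.6.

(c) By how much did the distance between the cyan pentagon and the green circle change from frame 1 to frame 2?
-1.1

Distance in frame 1: 6.9. Distance in frame 2: 5.8.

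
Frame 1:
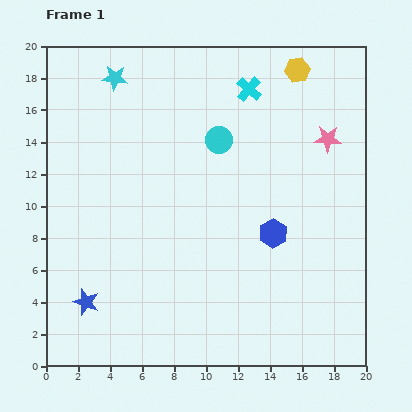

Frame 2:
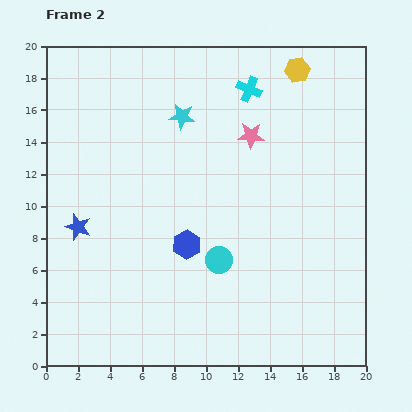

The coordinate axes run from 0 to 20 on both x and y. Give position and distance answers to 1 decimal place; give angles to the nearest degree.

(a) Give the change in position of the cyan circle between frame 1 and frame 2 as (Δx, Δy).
(0.0, -7.5)

The cyan circle was at (10.8, 14.1) in frame 1 and (10.8, 6.6) in frame 2.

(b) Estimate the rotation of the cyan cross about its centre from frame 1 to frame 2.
19° counter-clockwise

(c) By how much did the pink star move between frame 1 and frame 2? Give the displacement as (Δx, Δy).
(-4.8, 0.2)

The pink star was at (17.6, 14.2) in frame 1 and (12.8, 14.4) in frame 2.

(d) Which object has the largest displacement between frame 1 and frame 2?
the cyan circle

(moved 7.5; next 5.4)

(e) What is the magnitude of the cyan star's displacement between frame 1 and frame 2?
4.8

The cyan star moved from (4.3, 18.0) to (8.5, 15.6), a distance of √(4.2² + 2.4²) ≈ 4.8.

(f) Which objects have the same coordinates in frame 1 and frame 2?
the cyan cross, the yellow hexagon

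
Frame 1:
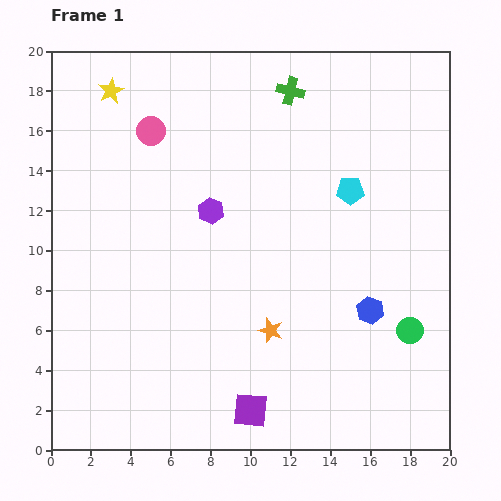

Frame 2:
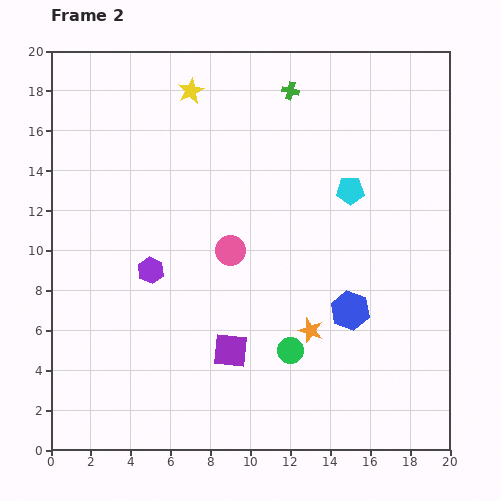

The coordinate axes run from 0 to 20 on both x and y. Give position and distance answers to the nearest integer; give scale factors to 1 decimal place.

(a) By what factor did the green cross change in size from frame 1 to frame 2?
0.6×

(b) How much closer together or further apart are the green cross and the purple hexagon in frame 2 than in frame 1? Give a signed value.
+4

Distance in frame 1: 7. Distance in frame 2: 11.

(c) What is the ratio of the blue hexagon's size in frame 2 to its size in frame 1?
1.4×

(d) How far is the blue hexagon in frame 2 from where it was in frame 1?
1

The blue hexagon moved from (16, 7) to (15, 7), a distance of √(1² + 0²) ≈ 1.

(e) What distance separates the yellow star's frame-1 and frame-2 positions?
4

The yellow star moved from (3, 18) to (7, 18), a distance of √(4² + 0²) ≈ 4.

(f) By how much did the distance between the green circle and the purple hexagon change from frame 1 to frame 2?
-4

Distance in frame 1: 12. Distance in frame 2: 8.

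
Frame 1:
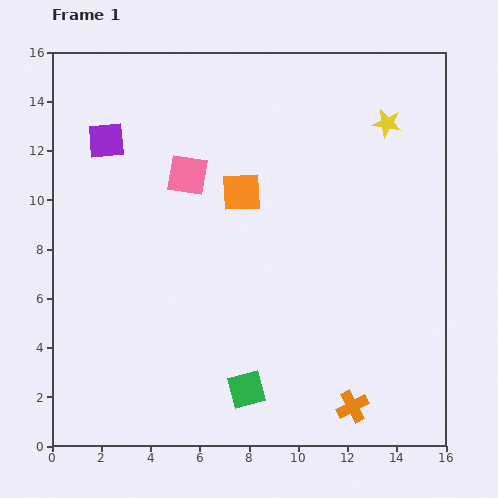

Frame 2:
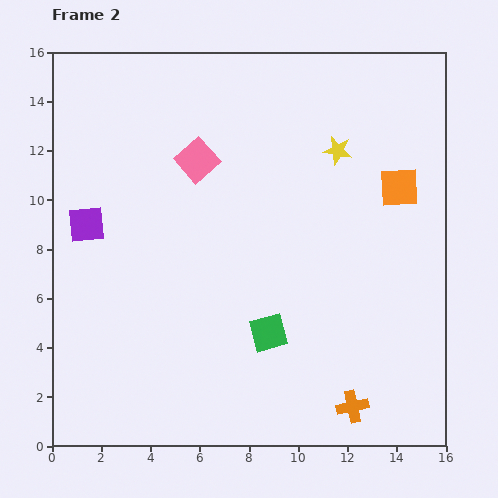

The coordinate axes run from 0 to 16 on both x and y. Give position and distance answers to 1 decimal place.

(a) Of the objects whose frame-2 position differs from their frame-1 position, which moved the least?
the pink square

(moved 0.7)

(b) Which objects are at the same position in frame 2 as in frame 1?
the orange cross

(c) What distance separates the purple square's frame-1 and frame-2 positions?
3.5

The purple square moved from (2.2, 12.4) to (1.4, 9.0), a distance of √(0.8² + 3.4²) ≈ 3.5.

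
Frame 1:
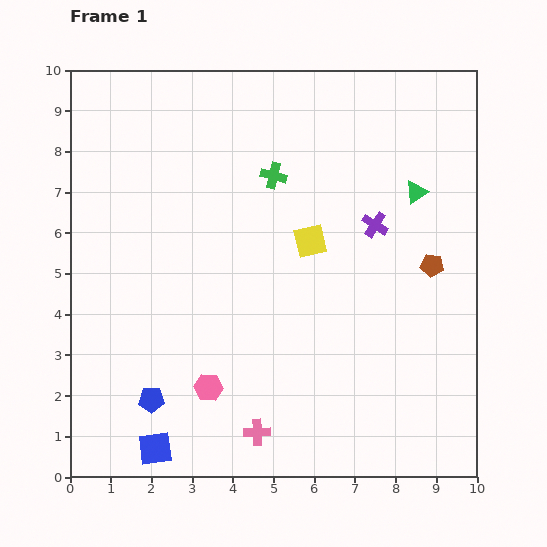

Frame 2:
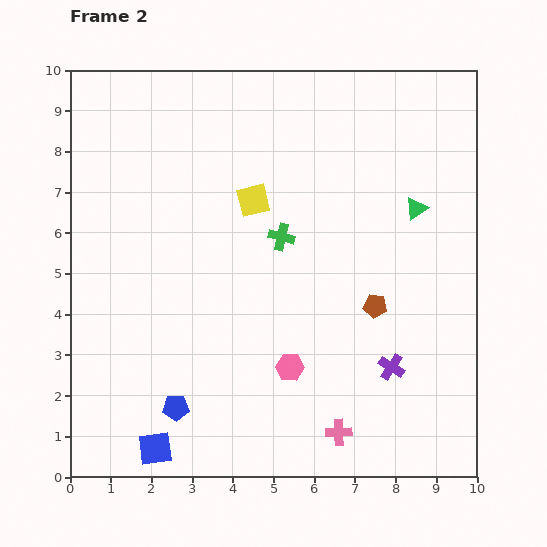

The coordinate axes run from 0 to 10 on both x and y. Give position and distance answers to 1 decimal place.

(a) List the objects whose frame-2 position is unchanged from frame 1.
the blue square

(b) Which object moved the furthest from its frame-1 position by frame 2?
the purple cross

(moved 3.5; next 2.1)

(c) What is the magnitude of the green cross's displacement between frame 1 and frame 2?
1.5

The green cross moved from (5.0, 7.4) to (5.2, 5.9), a distance of √(0.2² + 1.5²) ≈ 1.5.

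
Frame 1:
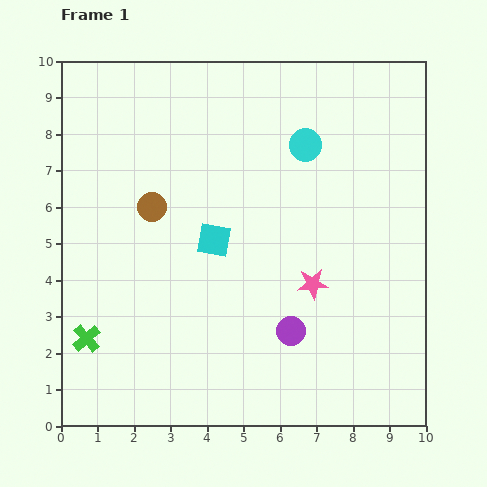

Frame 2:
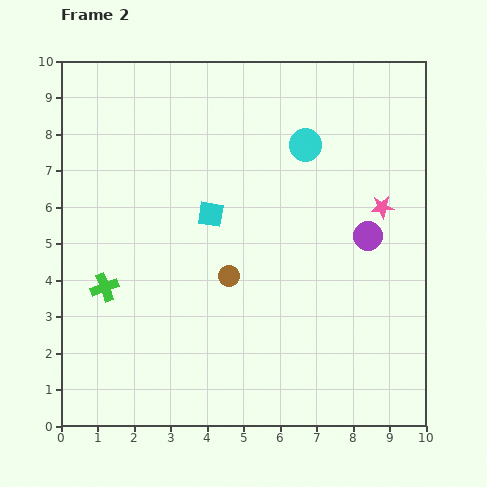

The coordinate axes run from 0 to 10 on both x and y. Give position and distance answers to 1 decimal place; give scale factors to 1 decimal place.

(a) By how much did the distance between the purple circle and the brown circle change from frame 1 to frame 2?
-1.1

Distance in frame 1: 5.1. Distance in frame 2: 4.0.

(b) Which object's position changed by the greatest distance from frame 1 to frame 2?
the purple circle

(moved 3.3; next 2.8)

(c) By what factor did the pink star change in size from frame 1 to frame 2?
0.7×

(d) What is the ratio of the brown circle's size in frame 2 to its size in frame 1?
0.7×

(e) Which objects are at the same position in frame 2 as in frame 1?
the cyan circle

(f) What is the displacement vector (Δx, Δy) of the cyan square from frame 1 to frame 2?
(-0.1, 0.7)

The cyan square was at (4.2, 5.1) in frame 1 and (4.1, 5.8) in frame 2.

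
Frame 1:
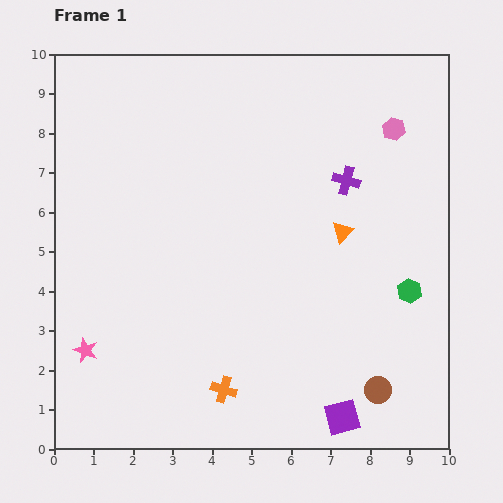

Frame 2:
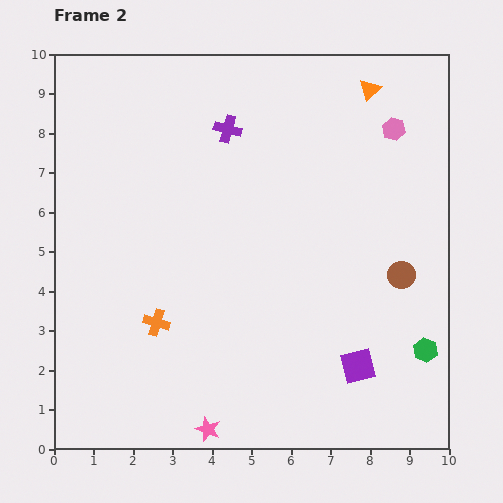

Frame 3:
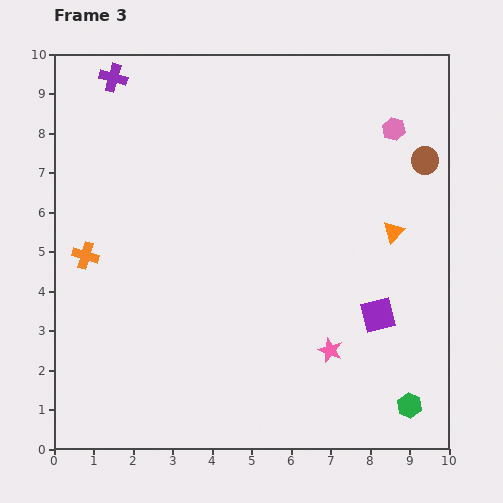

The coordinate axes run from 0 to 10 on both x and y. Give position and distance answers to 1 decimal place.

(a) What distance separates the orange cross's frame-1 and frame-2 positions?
2.4

The orange cross moved from (4.3, 1.5) to (2.6, 3.2), a distance of √(1.7² + 1.7²) ≈ 2.4.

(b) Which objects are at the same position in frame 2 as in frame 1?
the pink hexagon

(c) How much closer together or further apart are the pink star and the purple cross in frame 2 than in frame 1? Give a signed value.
-0.3

Distance in frame 1: 7.9. Distance in frame 2: 7.6.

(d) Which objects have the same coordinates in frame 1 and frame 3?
the pink hexagon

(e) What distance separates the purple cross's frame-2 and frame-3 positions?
3.2

The purple cross moved from (4.4, 8.1) to (1.5, 9.4), a distance of √(2.9² + 1.3²) ≈ 3.2.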